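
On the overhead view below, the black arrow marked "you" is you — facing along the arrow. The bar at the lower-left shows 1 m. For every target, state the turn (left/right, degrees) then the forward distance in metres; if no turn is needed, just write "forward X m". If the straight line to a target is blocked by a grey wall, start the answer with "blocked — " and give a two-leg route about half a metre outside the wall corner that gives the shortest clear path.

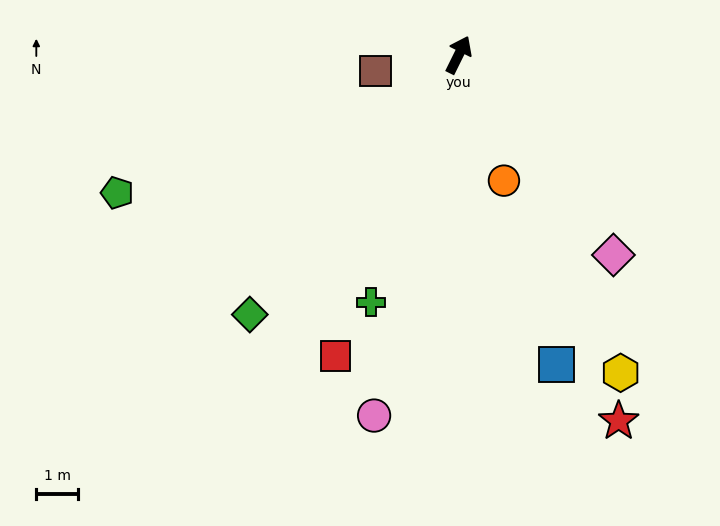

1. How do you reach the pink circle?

turn right 167°, forward 8.9 m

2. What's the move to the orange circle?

turn right 134°, forward 3.2 m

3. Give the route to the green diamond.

turn left 167°, forward 8.0 m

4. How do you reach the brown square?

turn left 127°, forward 2.0 m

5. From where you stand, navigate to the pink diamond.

turn right 116°, forward 6.0 m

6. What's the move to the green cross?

turn right 173°, forward 6.3 m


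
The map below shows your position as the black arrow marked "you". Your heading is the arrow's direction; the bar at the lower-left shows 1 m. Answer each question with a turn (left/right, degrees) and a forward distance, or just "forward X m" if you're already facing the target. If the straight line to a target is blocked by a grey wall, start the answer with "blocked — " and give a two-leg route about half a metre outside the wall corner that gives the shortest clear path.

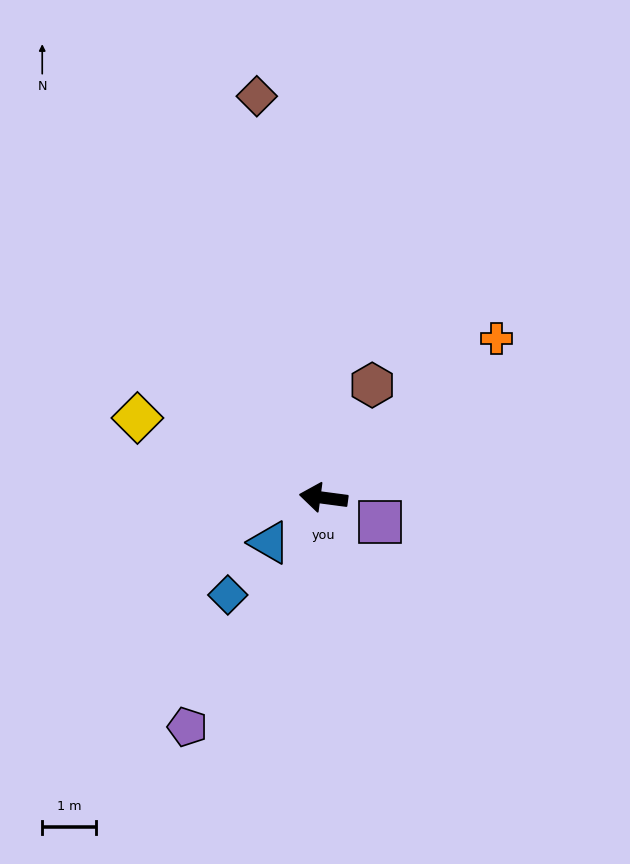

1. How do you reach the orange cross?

turn right 130°, forward 4.4 m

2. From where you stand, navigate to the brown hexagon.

turn right 106°, forward 2.3 m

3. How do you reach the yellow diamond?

turn right 16°, forward 3.8 m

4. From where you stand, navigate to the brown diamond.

turn right 73°, forward 7.6 m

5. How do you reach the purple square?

turn left 165°, forward 1.2 m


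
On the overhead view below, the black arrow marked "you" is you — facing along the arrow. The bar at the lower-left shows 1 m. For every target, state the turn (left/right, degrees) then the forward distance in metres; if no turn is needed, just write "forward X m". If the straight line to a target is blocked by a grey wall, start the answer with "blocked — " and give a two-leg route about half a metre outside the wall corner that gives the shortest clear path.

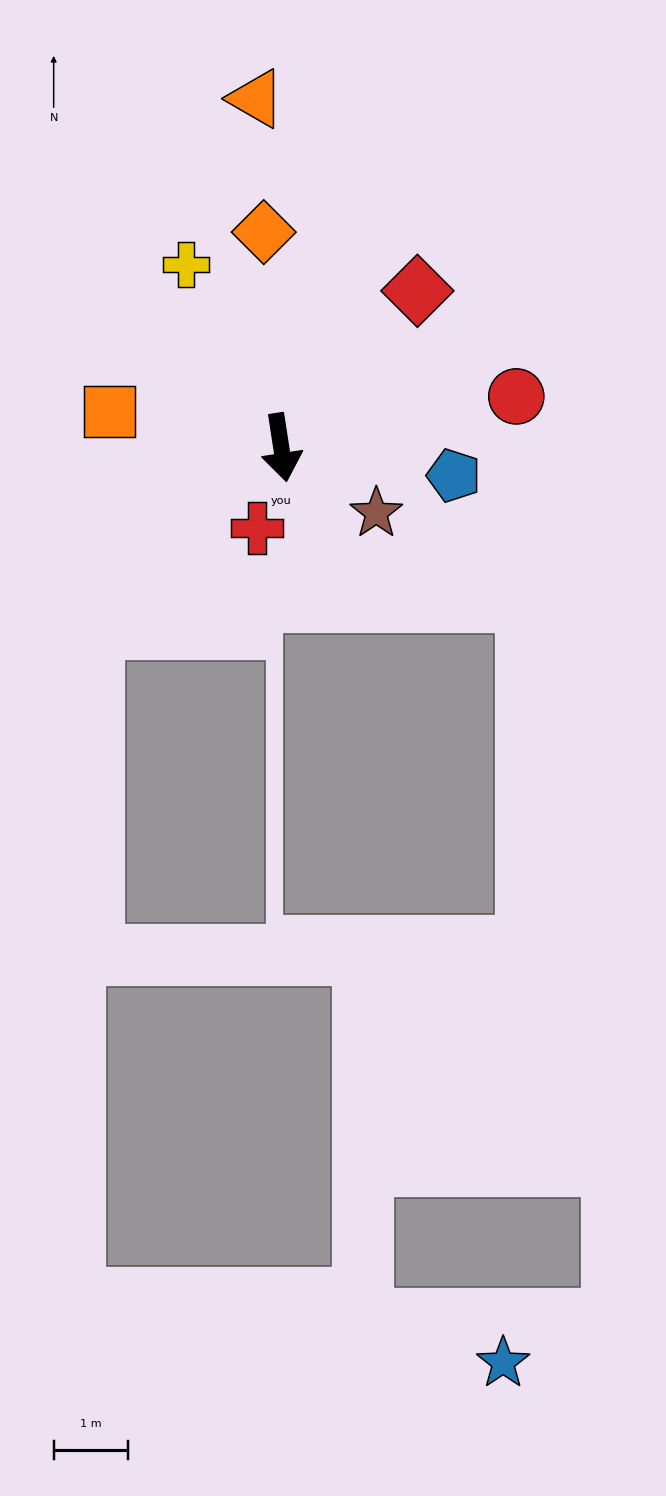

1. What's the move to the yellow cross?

turn right 161°, forward 2.8 m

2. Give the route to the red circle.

turn left 94°, forward 3.2 m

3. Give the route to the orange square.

turn right 111°, forward 2.4 m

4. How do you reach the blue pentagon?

turn left 72°, forward 2.3 m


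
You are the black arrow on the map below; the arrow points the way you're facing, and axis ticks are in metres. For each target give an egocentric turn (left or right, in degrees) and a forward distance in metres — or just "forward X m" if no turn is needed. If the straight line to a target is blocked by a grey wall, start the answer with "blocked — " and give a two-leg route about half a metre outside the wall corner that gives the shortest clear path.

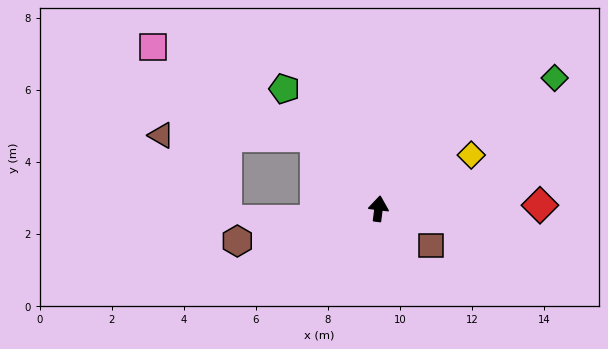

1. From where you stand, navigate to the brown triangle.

blocked — turn left 48°, forward 2.7 m, then turn left 49°, forward 4.3 m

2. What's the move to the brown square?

turn right 118°, forward 1.8 m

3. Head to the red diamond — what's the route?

turn right 82°, forward 4.5 m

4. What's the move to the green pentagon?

turn left 45°, forward 4.2 m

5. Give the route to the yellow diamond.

turn right 53°, forward 3.0 m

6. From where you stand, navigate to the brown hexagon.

turn left 110°, forward 4.0 m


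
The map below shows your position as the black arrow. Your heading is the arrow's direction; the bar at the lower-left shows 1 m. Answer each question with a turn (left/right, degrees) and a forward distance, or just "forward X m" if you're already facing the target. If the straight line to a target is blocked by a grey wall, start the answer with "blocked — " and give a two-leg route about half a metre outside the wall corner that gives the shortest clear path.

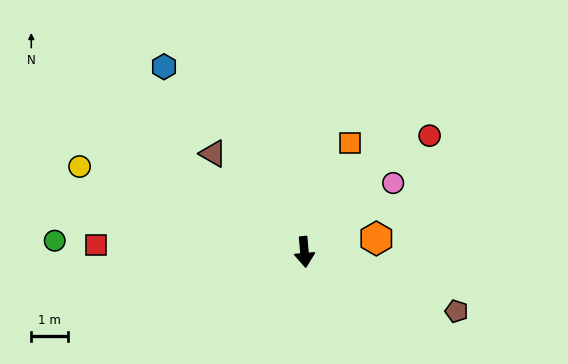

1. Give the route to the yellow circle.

turn right 116°, forward 6.6 m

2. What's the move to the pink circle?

turn left 123°, forward 3.1 m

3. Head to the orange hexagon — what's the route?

turn left 96°, forward 2.0 m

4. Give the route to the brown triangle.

turn right 142°, forward 3.7 m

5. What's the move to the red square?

turn right 97°, forward 5.7 m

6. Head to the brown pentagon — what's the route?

turn left 64°, forward 4.5 m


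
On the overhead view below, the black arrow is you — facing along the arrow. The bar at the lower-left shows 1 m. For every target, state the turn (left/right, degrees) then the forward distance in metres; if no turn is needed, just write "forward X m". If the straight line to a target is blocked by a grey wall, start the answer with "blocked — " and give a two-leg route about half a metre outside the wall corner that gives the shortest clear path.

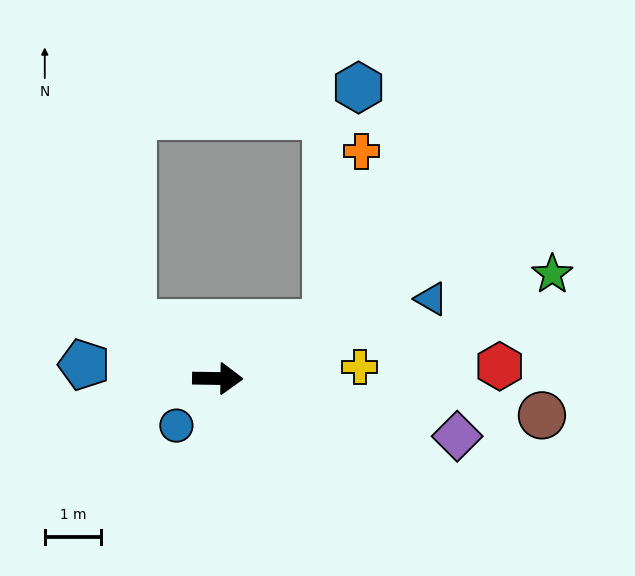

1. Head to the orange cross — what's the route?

blocked — turn left 28°, forward 2.2 m, then turn left 51°, forward 3.1 m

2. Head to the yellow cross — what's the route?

turn left 5°, forward 2.5 m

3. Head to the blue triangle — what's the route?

turn left 21°, forward 4.0 m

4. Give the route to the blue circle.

turn right 130°, forward 1.1 m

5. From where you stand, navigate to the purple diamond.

turn right 13°, forward 4.4 m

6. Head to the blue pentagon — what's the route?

turn left 175°, forward 2.4 m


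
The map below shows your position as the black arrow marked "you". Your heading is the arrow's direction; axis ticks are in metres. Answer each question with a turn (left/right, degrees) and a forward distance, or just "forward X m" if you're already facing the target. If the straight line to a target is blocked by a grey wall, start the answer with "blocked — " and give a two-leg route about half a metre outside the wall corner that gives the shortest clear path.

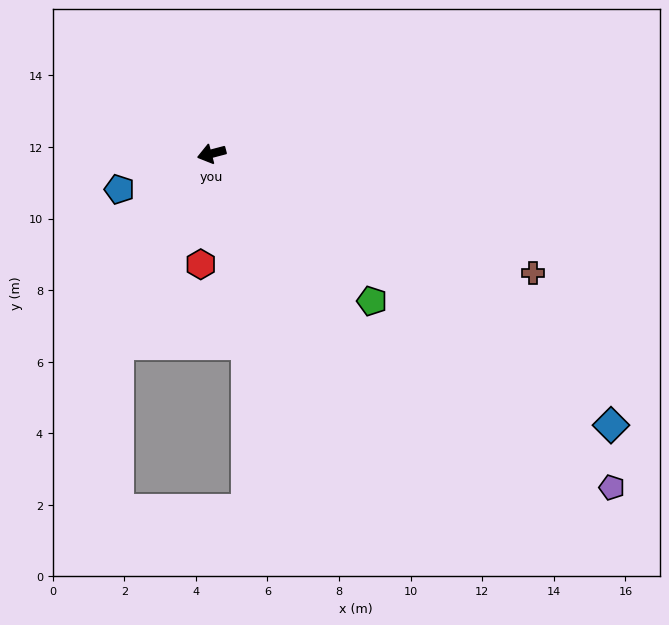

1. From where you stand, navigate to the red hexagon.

turn left 70°, forward 3.1 m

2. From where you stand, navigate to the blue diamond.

turn left 131°, forward 13.5 m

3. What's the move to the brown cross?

turn left 145°, forward 9.6 m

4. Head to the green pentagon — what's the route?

turn left 123°, forward 6.1 m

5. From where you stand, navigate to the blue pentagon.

turn left 6°, forward 2.8 m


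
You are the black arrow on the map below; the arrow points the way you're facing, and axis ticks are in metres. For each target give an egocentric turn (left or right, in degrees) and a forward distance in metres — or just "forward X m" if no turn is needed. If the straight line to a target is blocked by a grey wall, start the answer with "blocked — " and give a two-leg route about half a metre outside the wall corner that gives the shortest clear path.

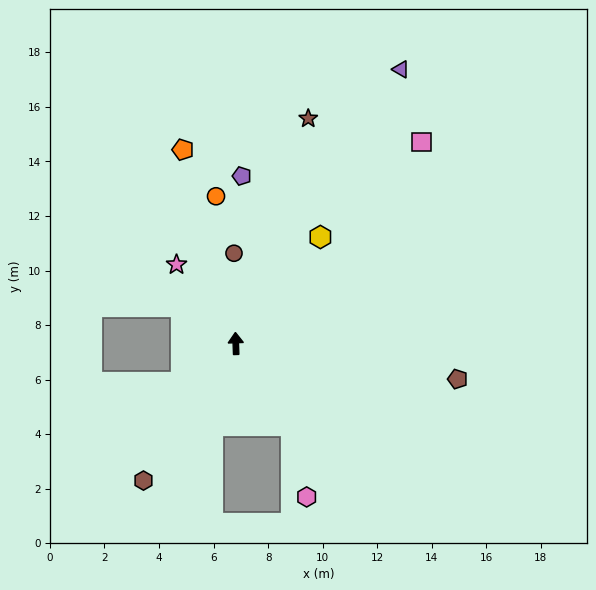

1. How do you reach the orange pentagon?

turn left 13°, forward 7.4 m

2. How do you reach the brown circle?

forward 3.3 m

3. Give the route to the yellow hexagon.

turn right 40°, forward 5.0 m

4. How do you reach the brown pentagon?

turn right 101°, forward 8.2 m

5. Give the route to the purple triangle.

turn right 33°, forward 11.7 m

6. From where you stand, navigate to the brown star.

turn right 20°, forward 8.7 m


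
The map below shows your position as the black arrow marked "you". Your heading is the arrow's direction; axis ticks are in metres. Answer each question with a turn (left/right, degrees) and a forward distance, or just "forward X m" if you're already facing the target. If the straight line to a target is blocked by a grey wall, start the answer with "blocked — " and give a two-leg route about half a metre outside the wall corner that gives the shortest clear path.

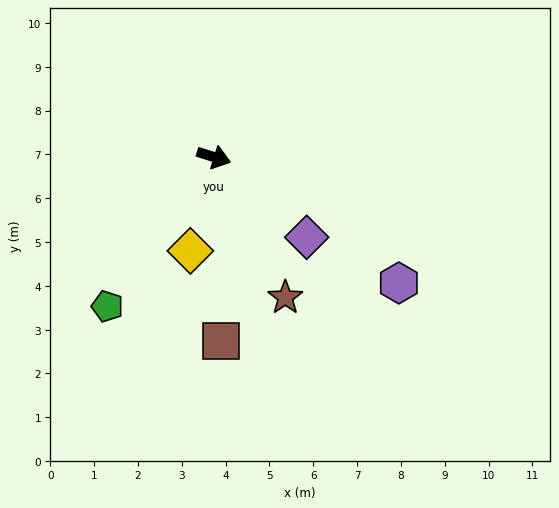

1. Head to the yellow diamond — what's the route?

turn right 87°, forward 2.2 m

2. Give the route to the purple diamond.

turn right 23°, forward 2.8 m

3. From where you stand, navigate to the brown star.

turn right 46°, forward 3.6 m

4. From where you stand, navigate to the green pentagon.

turn right 108°, forward 4.2 m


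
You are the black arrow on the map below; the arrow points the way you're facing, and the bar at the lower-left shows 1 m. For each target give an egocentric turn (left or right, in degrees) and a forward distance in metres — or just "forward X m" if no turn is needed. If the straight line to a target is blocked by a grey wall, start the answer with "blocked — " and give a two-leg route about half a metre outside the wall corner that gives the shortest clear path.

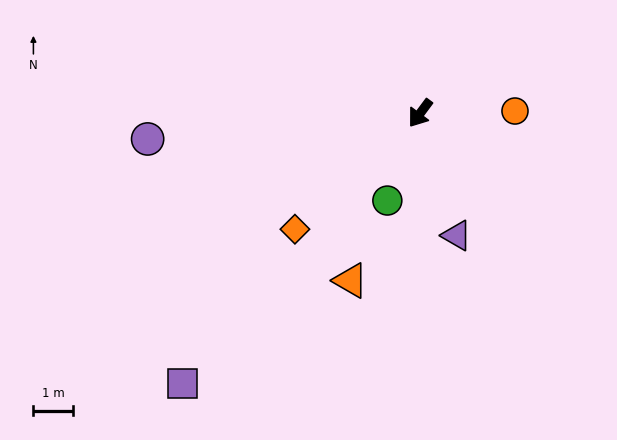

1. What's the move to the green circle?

turn left 16°, forward 2.3 m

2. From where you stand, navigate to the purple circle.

turn right 48°, forward 6.8 m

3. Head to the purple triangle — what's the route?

turn left 53°, forward 3.2 m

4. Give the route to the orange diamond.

turn right 11°, forward 4.3 m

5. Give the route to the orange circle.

turn left 128°, forward 2.4 m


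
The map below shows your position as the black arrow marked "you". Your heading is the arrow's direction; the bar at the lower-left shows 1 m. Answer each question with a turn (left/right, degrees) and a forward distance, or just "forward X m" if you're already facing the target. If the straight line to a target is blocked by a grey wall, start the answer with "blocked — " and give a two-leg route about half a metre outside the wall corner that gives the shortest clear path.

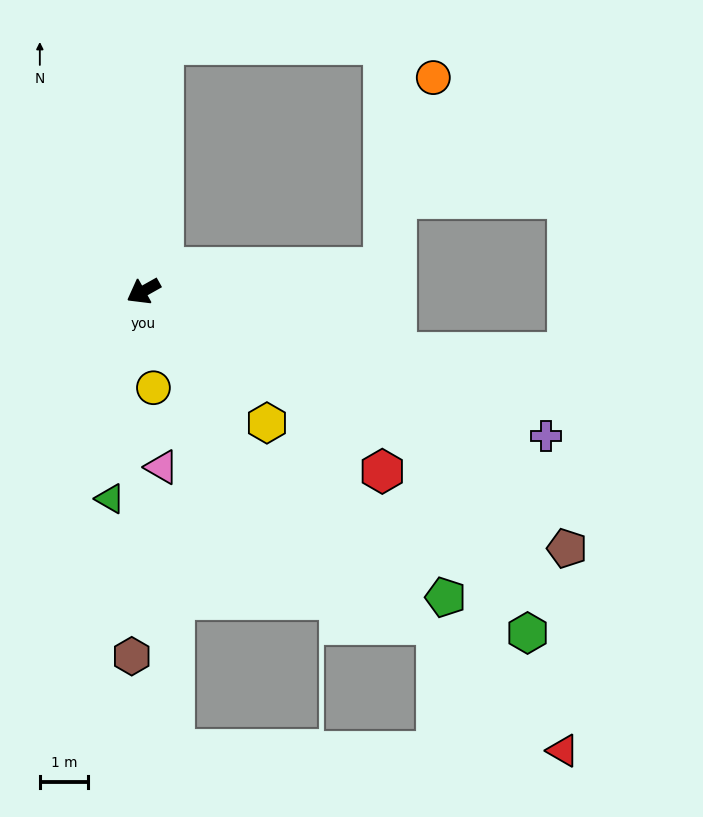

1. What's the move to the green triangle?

turn left 52°, forward 4.4 m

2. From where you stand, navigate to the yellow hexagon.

turn left 104°, forward 3.8 m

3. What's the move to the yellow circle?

turn left 67°, forward 2.0 m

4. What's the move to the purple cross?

turn left 131°, forward 8.9 m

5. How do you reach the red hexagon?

turn left 114°, forward 6.2 m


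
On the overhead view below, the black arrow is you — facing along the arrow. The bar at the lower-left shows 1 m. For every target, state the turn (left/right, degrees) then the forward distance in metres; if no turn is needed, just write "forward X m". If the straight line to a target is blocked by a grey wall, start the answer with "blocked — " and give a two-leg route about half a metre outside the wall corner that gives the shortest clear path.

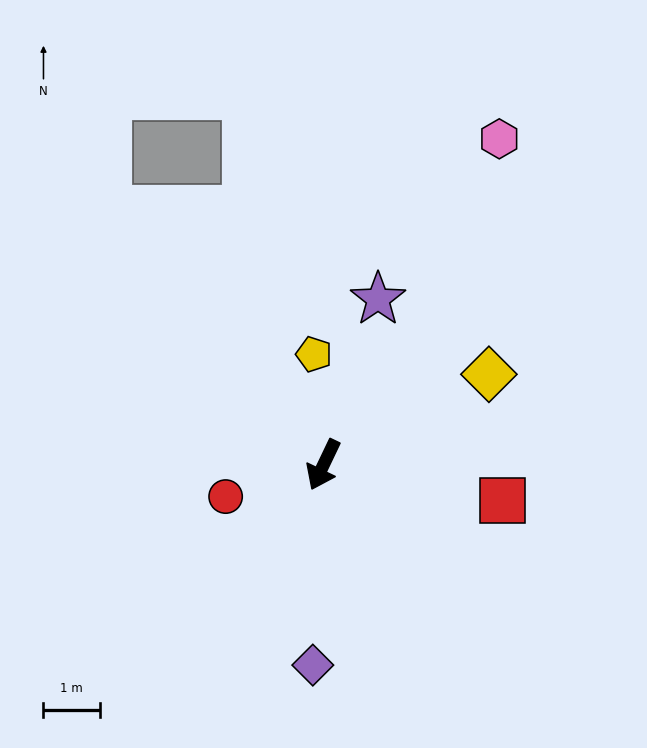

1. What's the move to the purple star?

turn right 173°, forward 3.1 m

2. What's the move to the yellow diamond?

turn left 144°, forward 3.3 m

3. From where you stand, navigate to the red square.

turn left 104°, forward 3.2 m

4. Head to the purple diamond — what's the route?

turn left 22°, forward 3.5 m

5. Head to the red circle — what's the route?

turn right 47°, forward 1.8 m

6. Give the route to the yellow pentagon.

turn right 150°, forward 2.0 m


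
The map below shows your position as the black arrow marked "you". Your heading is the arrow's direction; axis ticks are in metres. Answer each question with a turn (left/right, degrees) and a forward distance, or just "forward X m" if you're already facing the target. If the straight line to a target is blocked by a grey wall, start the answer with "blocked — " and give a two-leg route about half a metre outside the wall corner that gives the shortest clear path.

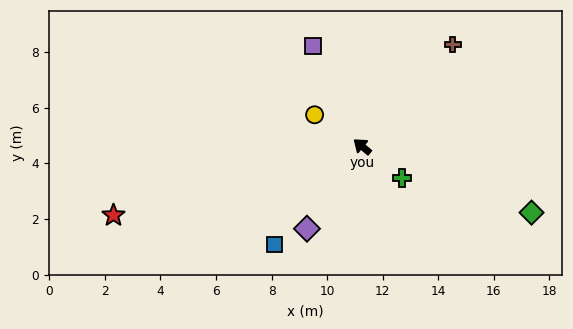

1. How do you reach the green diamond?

turn right 161°, forward 6.5 m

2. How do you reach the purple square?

turn right 24°, forward 4.0 m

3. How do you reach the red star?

turn left 55°, forward 9.3 m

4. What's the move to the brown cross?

turn right 92°, forward 4.9 m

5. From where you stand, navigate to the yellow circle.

turn left 6°, forward 2.1 m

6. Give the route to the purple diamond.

turn left 96°, forward 3.6 m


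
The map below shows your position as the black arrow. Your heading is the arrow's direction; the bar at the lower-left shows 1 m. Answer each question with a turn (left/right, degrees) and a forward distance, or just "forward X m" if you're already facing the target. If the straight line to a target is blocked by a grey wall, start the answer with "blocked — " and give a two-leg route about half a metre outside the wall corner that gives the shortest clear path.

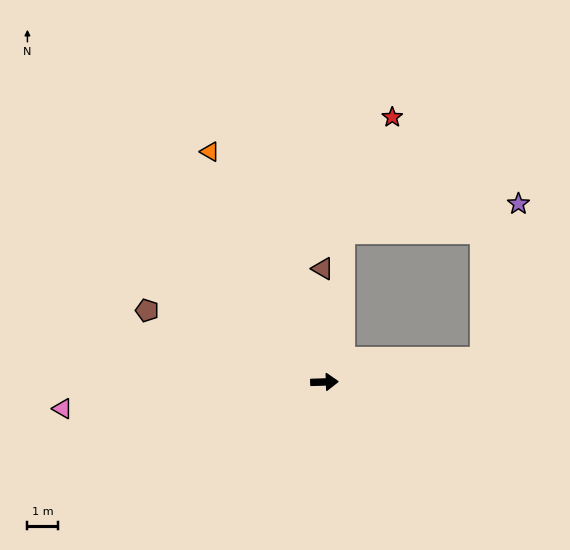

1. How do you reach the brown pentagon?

turn left 156°, forward 6.2 m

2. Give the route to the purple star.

blocked — turn left 6°, forward 5.2 m, then turn left 70°, forward 5.2 m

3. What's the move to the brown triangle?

turn left 89°, forward 3.7 m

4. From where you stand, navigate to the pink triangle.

turn right 176°, forward 8.6 m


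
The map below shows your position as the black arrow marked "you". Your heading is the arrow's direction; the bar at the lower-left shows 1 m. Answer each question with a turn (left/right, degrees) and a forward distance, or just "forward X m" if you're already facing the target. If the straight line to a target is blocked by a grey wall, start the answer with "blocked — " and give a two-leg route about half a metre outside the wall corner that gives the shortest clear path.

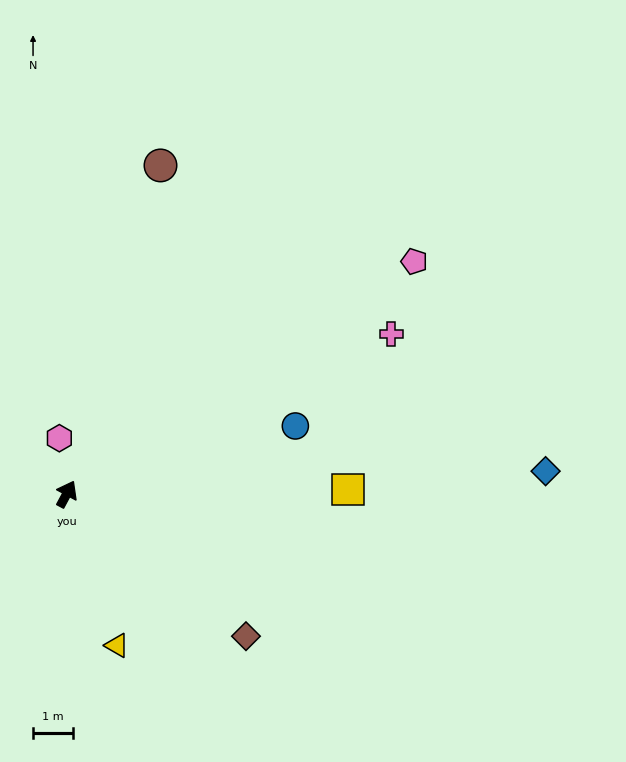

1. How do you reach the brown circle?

turn left 12°, forward 8.5 m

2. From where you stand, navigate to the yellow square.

turn right 61°, forward 7.0 m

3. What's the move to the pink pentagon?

turn right 28°, forward 10.4 m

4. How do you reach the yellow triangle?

turn right 133°, forward 4.0 m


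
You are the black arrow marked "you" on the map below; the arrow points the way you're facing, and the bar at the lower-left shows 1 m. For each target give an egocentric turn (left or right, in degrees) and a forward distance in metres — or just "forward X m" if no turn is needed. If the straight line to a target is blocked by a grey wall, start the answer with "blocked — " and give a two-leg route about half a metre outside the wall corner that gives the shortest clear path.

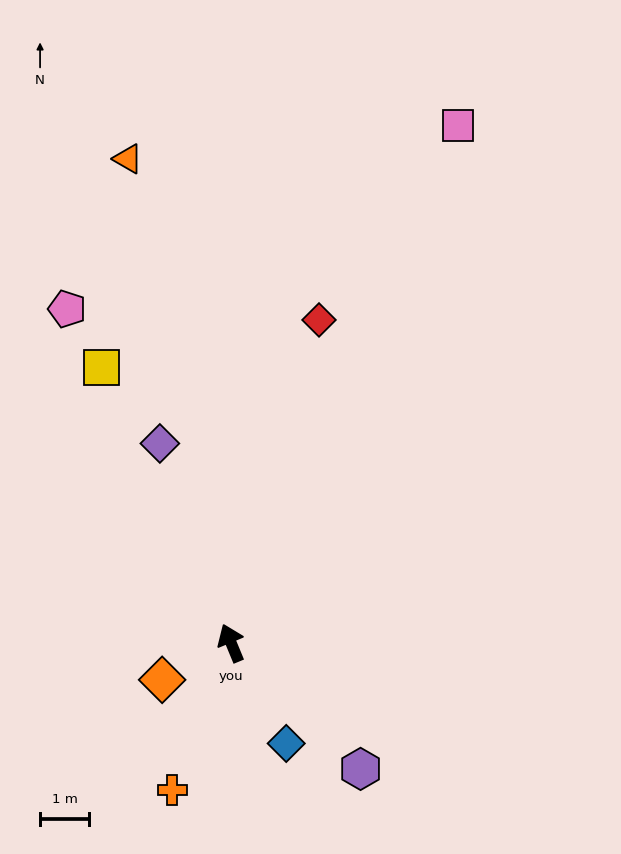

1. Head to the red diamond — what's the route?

turn right 38°, forward 6.8 m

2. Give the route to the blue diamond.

turn right 174°, forward 2.3 m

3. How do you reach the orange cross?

turn left 136°, forward 3.2 m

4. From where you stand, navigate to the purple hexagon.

turn right 157°, forward 3.7 m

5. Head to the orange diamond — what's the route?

turn left 96°, forward 1.6 m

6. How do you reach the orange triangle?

turn right 10°, forward 10.1 m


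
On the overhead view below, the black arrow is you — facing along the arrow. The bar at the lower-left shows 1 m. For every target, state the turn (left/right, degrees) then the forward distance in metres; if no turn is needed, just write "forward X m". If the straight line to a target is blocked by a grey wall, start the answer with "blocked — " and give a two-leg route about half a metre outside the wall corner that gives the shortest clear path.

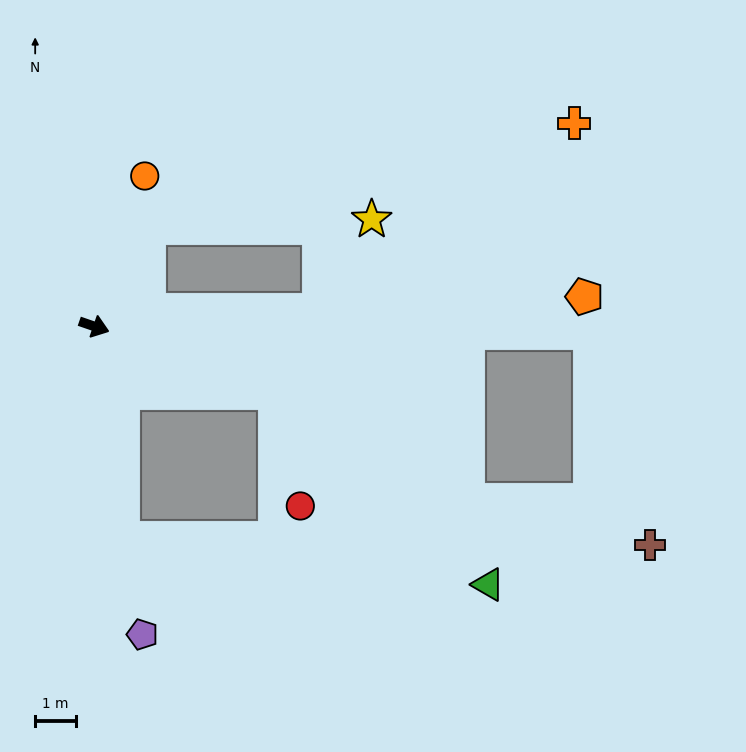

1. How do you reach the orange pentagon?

turn left 23°, forward 12.1 m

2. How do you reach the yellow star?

blocked — turn left 23°, forward 5.6 m, then turn left 56°, forward 2.6 m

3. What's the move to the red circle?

blocked — forward 4.8 m, then turn right 58°, forward 2.9 m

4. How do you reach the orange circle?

turn left 90°, forward 3.9 m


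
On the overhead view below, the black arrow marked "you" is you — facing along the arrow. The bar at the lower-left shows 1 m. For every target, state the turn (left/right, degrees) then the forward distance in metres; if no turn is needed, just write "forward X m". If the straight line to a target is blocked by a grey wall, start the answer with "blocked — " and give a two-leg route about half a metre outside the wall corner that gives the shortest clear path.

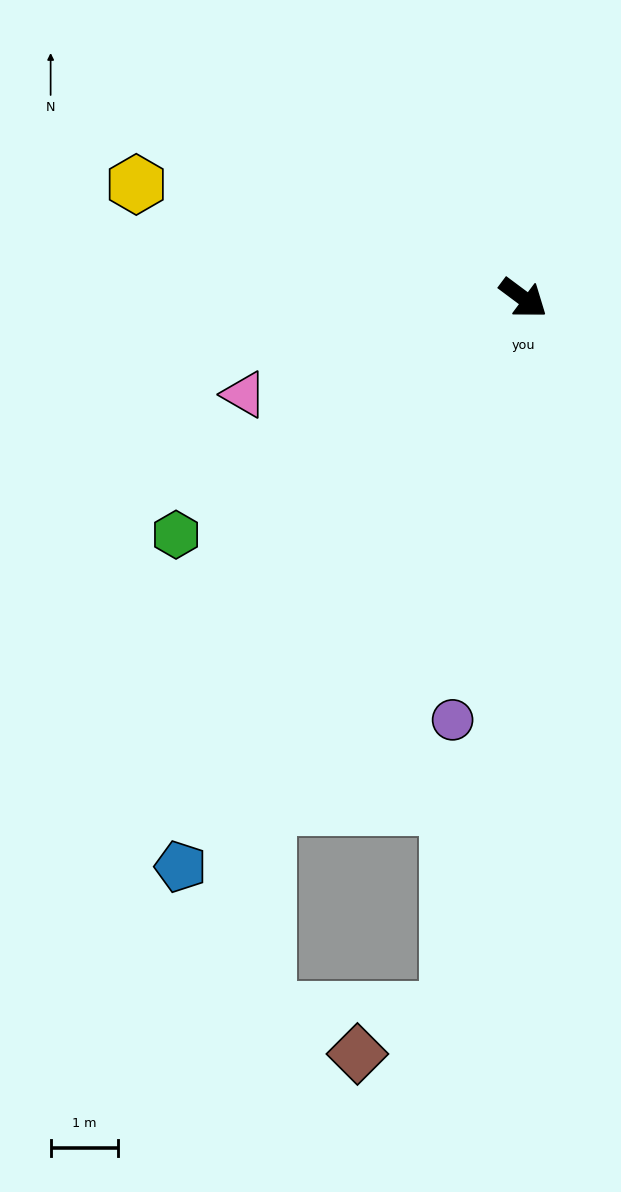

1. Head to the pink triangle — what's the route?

turn right 124°, forward 4.4 m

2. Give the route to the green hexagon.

turn right 109°, forward 6.2 m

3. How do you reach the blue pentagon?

turn right 84°, forward 9.9 m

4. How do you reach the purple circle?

turn right 63°, forward 6.4 m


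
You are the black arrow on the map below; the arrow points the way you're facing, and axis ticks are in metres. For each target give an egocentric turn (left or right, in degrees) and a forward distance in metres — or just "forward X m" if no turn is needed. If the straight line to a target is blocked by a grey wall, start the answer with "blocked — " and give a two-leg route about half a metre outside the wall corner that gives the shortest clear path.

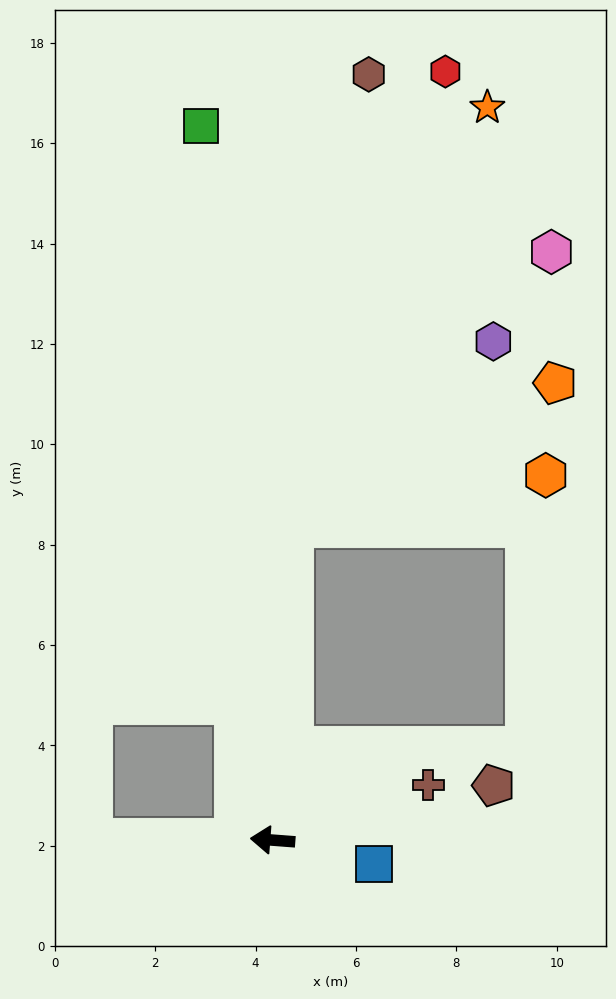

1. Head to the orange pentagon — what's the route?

blocked — turn right 89°, forward 6.3 m, then turn right 58°, forward 6.0 m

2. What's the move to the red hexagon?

blocked — turn right 89°, forward 6.3 m, then turn right 15°, forward 9.6 m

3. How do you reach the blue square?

turn left 171°, forward 2.1 m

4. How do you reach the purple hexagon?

blocked — turn right 89°, forward 6.3 m, then turn right 44°, forward 5.4 m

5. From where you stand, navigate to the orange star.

blocked — turn right 89°, forward 6.3 m, then turn right 22°, forward 9.2 m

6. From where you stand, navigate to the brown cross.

turn right 156°, forward 3.3 m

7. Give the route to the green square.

turn right 80°, forward 14.3 m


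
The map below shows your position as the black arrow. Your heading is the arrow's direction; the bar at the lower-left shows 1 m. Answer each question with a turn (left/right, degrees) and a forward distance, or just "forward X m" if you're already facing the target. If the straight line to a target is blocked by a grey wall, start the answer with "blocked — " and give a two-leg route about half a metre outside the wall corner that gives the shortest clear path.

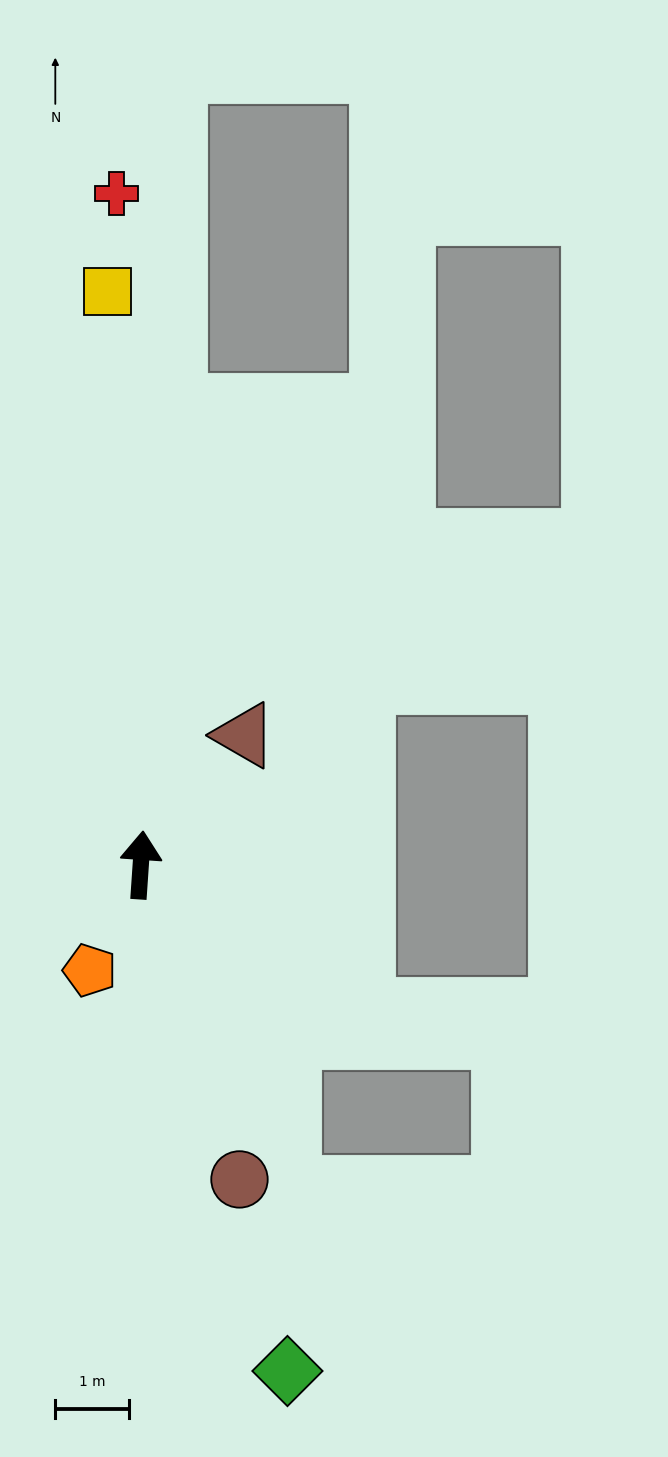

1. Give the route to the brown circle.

turn right 159°, forward 4.5 m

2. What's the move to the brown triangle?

turn right 35°, forward 2.2 m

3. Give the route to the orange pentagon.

turn left 158°, forward 1.6 m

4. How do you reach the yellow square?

turn left 7°, forward 7.8 m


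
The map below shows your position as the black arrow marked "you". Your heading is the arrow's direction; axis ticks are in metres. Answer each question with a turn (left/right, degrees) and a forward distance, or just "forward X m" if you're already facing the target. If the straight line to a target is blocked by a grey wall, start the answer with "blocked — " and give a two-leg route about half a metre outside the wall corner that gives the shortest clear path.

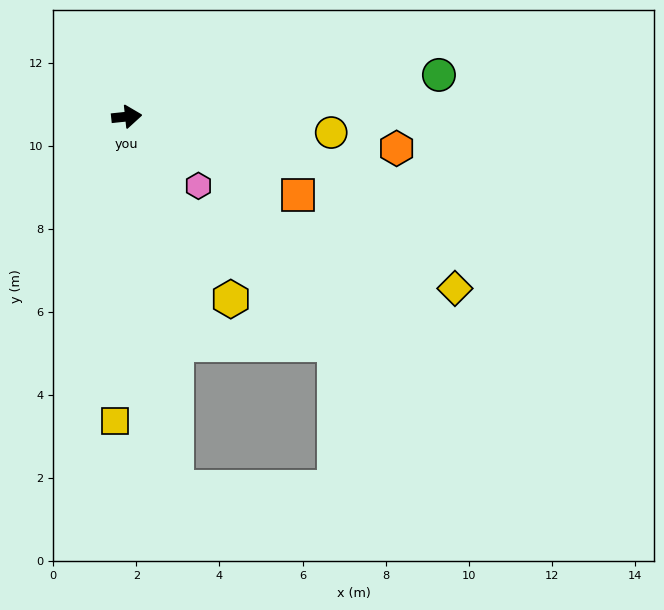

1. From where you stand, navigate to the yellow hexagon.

turn right 66°, forward 5.1 m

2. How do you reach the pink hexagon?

turn right 50°, forward 2.4 m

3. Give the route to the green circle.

forward 7.6 m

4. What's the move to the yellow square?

turn right 98°, forward 7.3 m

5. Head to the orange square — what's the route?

turn right 31°, forward 4.5 m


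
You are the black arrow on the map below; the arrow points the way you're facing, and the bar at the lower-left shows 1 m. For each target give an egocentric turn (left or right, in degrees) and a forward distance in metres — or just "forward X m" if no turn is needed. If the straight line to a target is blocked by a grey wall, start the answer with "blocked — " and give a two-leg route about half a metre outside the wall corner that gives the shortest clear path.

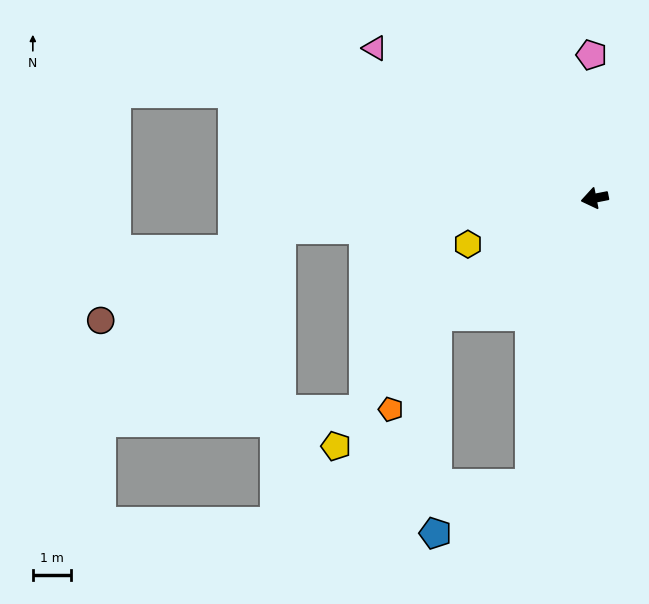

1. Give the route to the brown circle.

blocked — turn right 6°, forward 8.3 m, then turn left 22°, forward 5.3 m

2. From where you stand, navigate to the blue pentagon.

blocked — turn left 66°, forward 7.7 m, then turn right 50°, forward 2.8 m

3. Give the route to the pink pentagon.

turn right 100°, forward 3.7 m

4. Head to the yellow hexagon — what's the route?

turn left 9°, forward 3.5 m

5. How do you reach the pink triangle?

turn right 45°, forward 7.0 m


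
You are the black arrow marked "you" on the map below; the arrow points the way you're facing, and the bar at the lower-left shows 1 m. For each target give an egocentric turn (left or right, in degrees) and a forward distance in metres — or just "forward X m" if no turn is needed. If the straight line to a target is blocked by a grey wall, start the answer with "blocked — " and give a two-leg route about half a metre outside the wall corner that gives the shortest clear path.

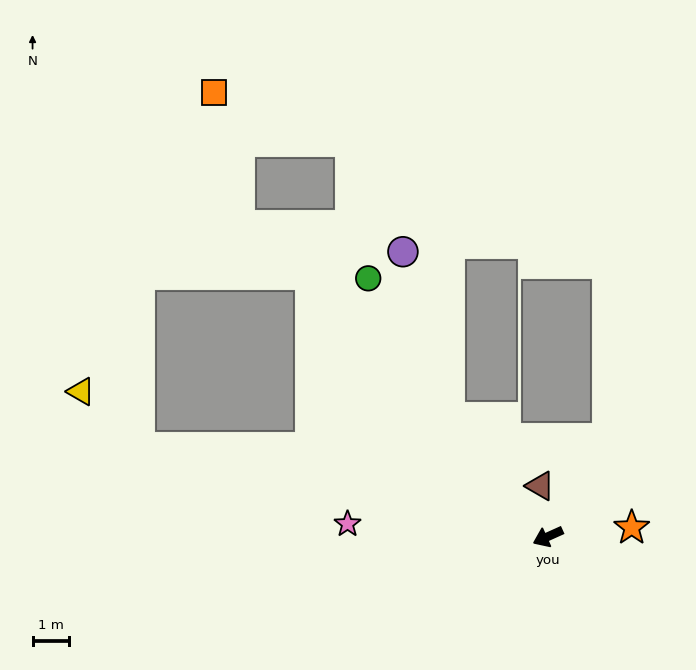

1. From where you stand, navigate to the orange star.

turn left 162°, forward 2.3 m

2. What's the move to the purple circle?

blocked — turn right 75°, forward 4.3 m, then turn right 24°, forward 4.7 m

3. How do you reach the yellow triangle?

blocked — turn right 36°, forward 11.5 m, then turn right 32°, forward 2.2 m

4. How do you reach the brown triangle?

turn right 106°, forward 1.4 m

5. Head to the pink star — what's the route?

turn right 28°, forward 5.5 m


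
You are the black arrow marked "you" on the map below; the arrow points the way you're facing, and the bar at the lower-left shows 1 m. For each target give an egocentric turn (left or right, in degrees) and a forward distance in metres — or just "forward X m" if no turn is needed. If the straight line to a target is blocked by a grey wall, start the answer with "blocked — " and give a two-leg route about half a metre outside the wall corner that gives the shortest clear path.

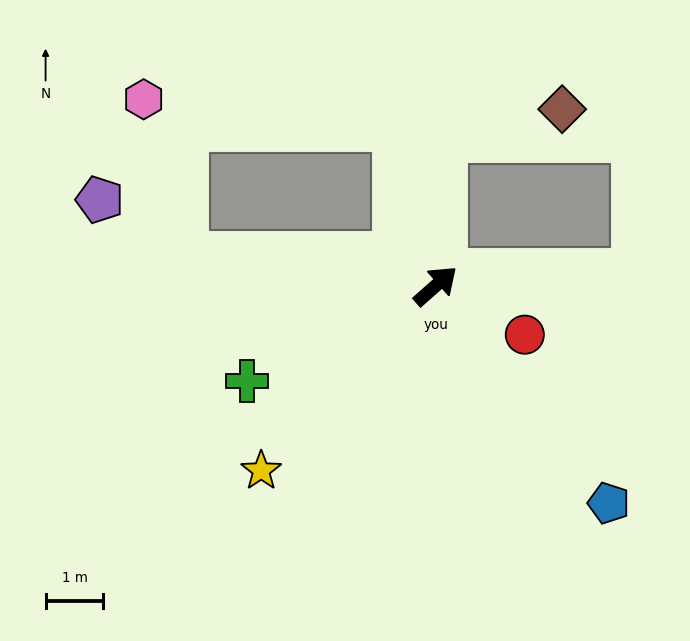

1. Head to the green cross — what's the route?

turn left 165°, forward 3.7 m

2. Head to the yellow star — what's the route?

turn right 175°, forward 4.4 m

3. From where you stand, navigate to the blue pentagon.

turn right 93°, forward 4.8 m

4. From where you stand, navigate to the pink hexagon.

blocked — turn left 132°, forward 4.4 m, then turn right 69°, forward 2.8 m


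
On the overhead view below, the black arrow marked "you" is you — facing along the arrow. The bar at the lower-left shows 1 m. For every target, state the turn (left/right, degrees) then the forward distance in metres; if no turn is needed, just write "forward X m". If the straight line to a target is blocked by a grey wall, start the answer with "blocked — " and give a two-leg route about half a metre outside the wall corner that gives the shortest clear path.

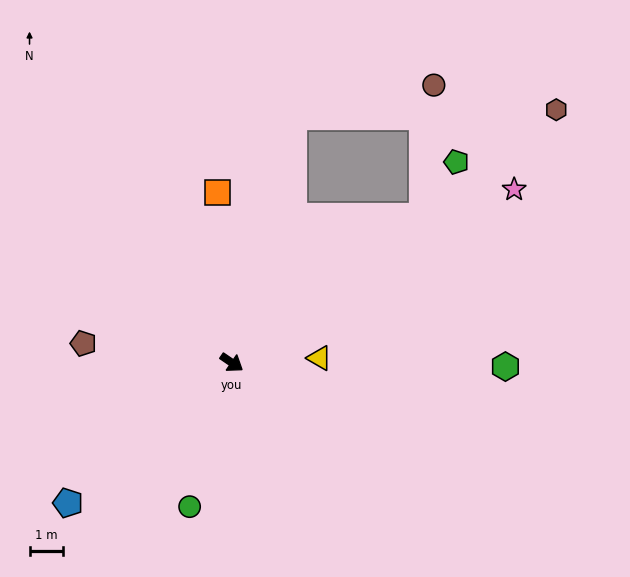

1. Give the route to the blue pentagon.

turn right 105°, forward 6.4 m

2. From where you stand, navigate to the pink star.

turn left 66°, forward 9.8 m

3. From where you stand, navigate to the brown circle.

blocked — turn left 72°, forward 7.1 m, then turn left 47°, forward 3.9 m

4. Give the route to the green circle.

turn right 72°, forward 4.4 m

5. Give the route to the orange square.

turn left 129°, forward 5.1 m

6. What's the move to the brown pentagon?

turn right 153°, forward 4.4 m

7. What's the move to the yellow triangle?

turn left 37°, forward 2.6 m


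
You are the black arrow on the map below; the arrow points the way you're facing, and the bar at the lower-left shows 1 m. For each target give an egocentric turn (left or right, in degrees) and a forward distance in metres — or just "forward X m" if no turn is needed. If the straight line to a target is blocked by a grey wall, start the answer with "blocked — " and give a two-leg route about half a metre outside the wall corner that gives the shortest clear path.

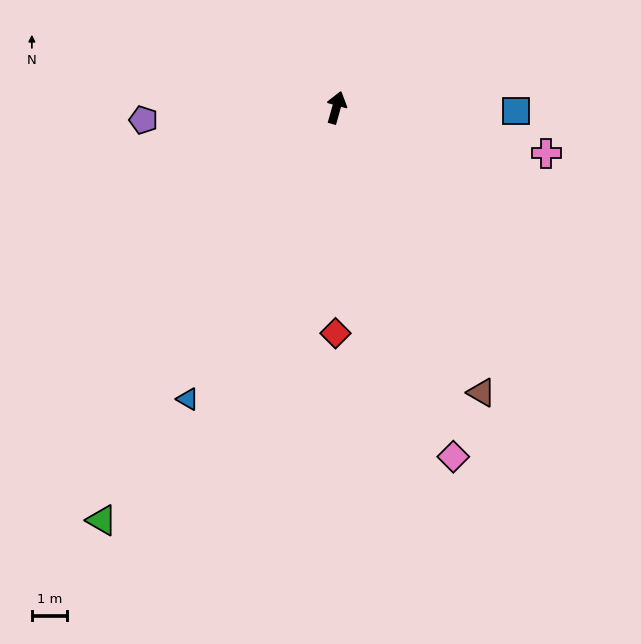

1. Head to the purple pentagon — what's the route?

turn left 109°, forward 5.4 m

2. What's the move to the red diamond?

turn right 165°, forward 6.3 m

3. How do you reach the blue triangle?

turn left 169°, forward 9.2 m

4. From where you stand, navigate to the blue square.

turn right 75°, forward 5.0 m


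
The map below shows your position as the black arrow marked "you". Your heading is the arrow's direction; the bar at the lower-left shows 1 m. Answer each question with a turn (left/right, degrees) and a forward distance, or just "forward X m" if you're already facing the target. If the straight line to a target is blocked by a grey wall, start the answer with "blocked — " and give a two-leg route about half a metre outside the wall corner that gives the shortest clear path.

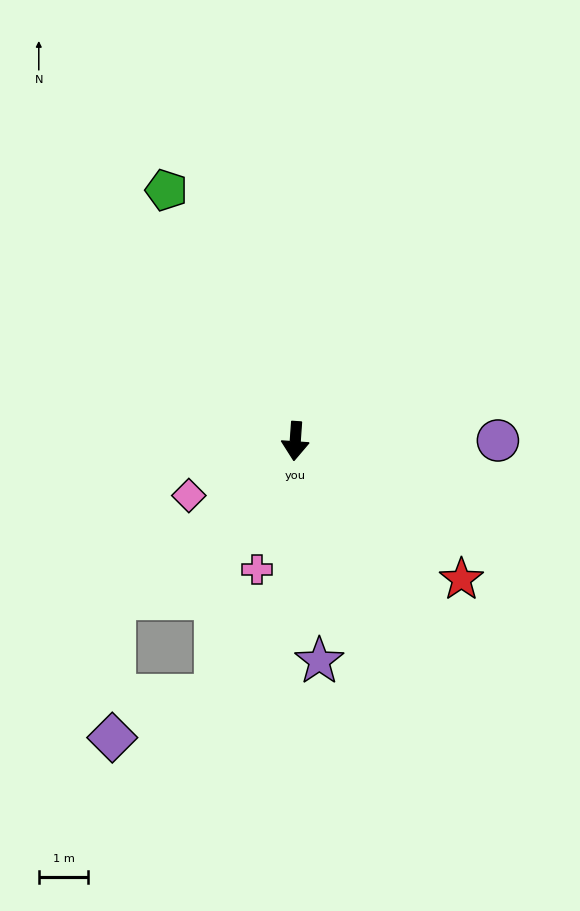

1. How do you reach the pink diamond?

turn right 59°, forward 2.4 m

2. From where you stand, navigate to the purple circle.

turn left 94°, forward 4.1 m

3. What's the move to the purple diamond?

blocked — turn right 45°, forward 4.8 m, then turn left 48°, forward 2.8 m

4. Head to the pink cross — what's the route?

turn right 13°, forward 2.7 m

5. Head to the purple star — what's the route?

turn left 10°, forward 4.5 m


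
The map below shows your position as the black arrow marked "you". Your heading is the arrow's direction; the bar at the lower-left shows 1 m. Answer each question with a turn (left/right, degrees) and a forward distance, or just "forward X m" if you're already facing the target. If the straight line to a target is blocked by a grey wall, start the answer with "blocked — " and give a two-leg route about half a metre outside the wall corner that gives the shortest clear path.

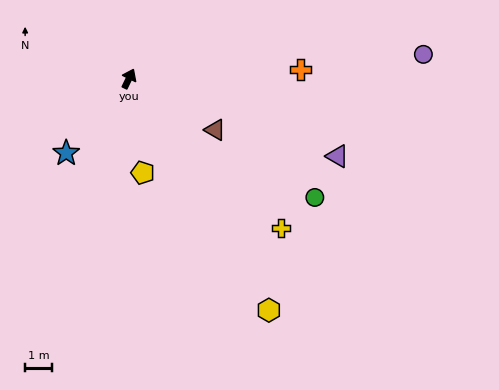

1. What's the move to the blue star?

turn left 166°, forward 3.6 m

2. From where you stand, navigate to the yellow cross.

turn right 109°, forward 7.9 m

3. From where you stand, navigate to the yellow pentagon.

turn right 146°, forward 3.5 m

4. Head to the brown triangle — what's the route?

turn right 95°, forward 3.7 m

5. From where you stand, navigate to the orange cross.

turn right 61°, forward 6.4 m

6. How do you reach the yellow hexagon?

turn right 123°, forward 10.0 m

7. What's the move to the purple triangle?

turn right 85°, forward 8.3 m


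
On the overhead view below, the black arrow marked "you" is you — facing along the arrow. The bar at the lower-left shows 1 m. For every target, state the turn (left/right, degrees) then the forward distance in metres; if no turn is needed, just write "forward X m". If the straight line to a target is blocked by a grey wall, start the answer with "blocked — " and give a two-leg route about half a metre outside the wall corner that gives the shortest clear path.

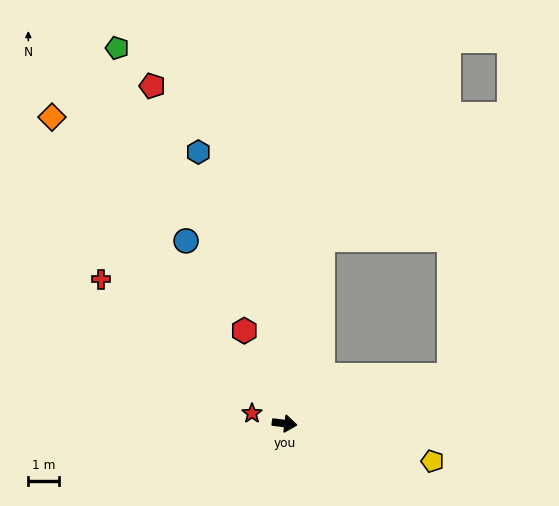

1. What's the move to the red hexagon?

turn left 120°, forward 3.3 m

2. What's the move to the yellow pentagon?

turn right 7°, forward 4.9 m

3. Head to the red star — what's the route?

turn left 170°, forward 1.1 m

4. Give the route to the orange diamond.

turn left 134°, forward 12.4 m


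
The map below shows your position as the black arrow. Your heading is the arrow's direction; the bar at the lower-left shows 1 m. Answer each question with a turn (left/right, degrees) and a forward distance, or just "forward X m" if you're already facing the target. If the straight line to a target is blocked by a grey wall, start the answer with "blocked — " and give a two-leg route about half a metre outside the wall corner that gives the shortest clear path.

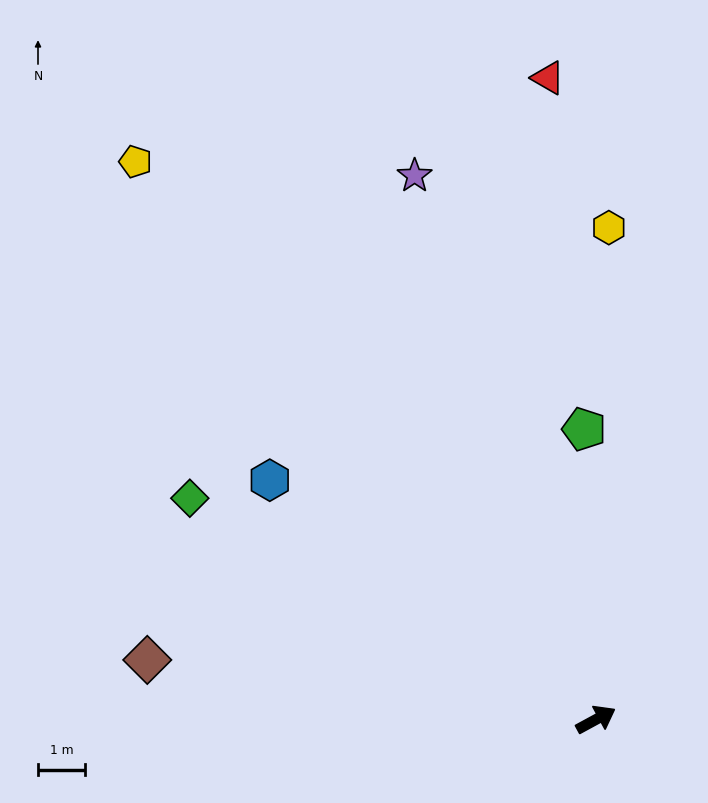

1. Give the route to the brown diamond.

turn left 144°, forward 9.6 m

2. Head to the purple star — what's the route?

turn left 80°, forward 12.2 m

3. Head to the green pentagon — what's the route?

turn left 64°, forward 6.2 m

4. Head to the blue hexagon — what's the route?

turn left 115°, forward 8.6 m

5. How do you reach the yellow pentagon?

turn left 101°, forward 15.4 m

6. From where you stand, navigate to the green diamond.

turn left 123°, forward 9.9 m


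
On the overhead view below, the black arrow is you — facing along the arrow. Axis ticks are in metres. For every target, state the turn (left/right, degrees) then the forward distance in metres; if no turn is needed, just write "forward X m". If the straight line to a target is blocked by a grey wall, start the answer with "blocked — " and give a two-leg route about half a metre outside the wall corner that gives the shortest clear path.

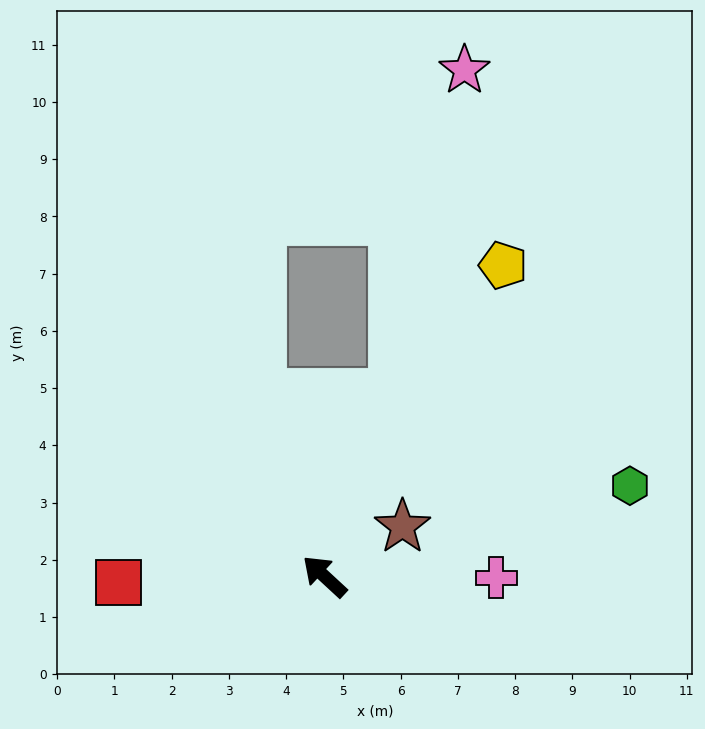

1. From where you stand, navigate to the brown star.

turn right 105°, forward 1.6 m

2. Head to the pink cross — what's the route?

turn right 138°, forward 3.0 m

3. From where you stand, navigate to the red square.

turn left 44°, forward 3.6 m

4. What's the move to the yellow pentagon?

turn right 77°, forward 6.3 m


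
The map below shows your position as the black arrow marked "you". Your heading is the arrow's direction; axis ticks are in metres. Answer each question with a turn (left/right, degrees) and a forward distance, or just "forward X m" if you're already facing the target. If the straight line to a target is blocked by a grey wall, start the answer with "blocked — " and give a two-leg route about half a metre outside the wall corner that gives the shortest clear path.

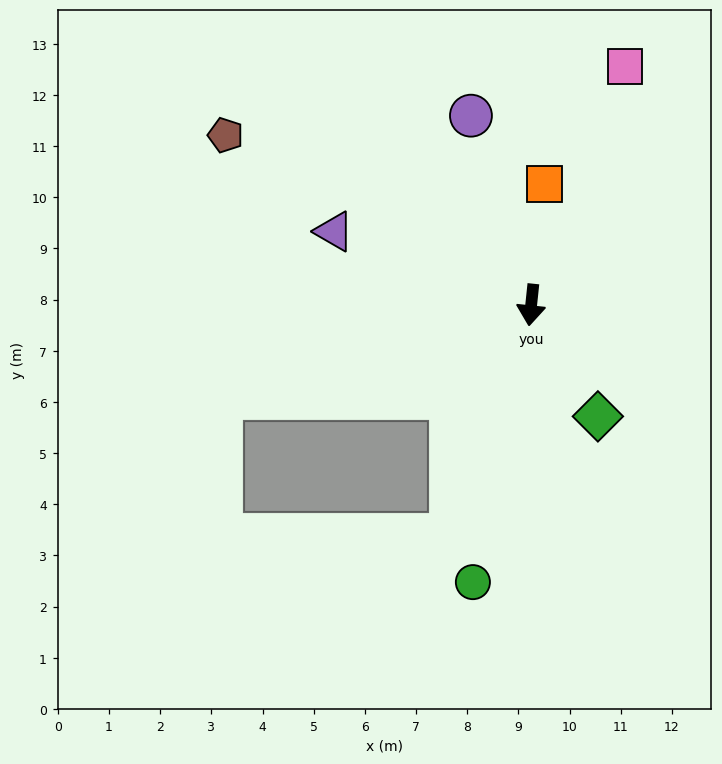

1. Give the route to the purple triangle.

turn right 104°, forward 4.1 m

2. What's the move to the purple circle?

turn right 156°, forward 3.9 m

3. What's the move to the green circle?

turn right 6°, forward 5.5 m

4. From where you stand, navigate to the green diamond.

turn left 37°, forward 2.5 m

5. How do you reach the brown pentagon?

turn right 113°, forward 6.8 m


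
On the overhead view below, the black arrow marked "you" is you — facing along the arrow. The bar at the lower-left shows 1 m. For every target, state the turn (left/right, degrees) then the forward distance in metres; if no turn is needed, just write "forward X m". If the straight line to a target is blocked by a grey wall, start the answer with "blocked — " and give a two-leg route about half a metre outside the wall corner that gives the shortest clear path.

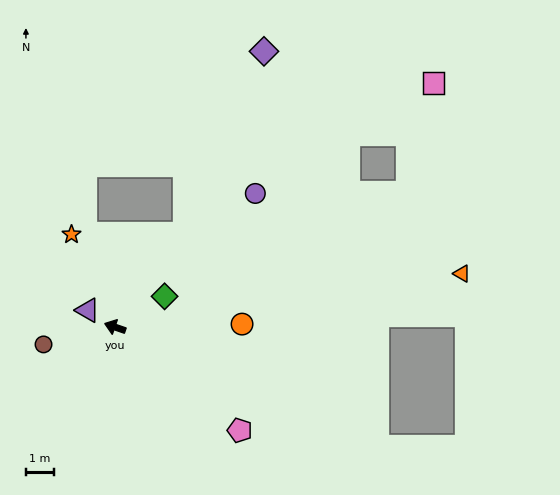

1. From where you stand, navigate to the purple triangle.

turn right 13°, forward 1.1 m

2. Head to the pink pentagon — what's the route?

turn left 159°, forward 5.7 m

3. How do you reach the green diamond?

turn right 129°, forward 2.1 m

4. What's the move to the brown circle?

turn left 33°, forward 2.6 m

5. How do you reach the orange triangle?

turn right 152°, forward 12.4 m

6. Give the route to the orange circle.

turn right 160°, forward 4.5 m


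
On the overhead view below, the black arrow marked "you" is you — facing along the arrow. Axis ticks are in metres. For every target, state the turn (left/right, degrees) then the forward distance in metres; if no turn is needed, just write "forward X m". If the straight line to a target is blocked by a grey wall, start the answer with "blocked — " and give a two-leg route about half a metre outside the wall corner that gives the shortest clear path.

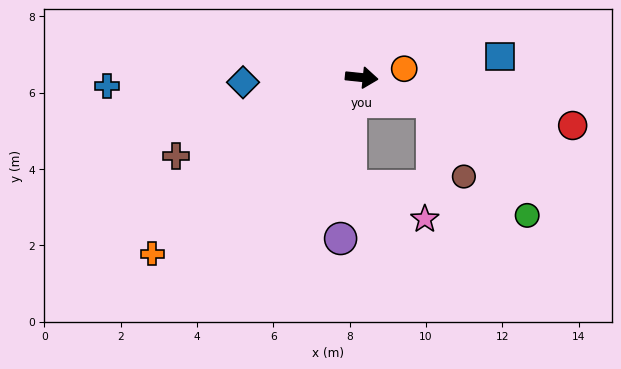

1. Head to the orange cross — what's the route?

turn right 134°, forward 7.2 m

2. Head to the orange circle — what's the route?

turn left 18°, forward 1.1 m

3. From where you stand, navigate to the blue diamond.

turn right 172°, forward 3.1 m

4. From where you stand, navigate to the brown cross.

turn right 151°, forward 5.3 m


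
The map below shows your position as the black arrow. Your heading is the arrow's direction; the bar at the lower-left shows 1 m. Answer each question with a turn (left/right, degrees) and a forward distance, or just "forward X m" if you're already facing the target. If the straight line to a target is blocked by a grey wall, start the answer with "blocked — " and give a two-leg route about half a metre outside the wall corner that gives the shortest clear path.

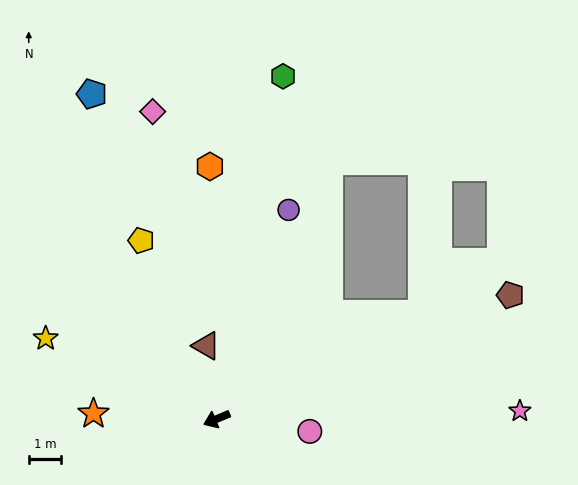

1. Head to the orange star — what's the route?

turn right 25°, forward 3.8 m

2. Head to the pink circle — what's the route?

turn left 150°, forward 2.9 m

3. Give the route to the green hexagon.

turn right 124°, forward 10.8 m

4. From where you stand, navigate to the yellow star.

turn right 48°, forward 5.8 m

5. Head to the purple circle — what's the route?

turn right 132°, forward 6.8 m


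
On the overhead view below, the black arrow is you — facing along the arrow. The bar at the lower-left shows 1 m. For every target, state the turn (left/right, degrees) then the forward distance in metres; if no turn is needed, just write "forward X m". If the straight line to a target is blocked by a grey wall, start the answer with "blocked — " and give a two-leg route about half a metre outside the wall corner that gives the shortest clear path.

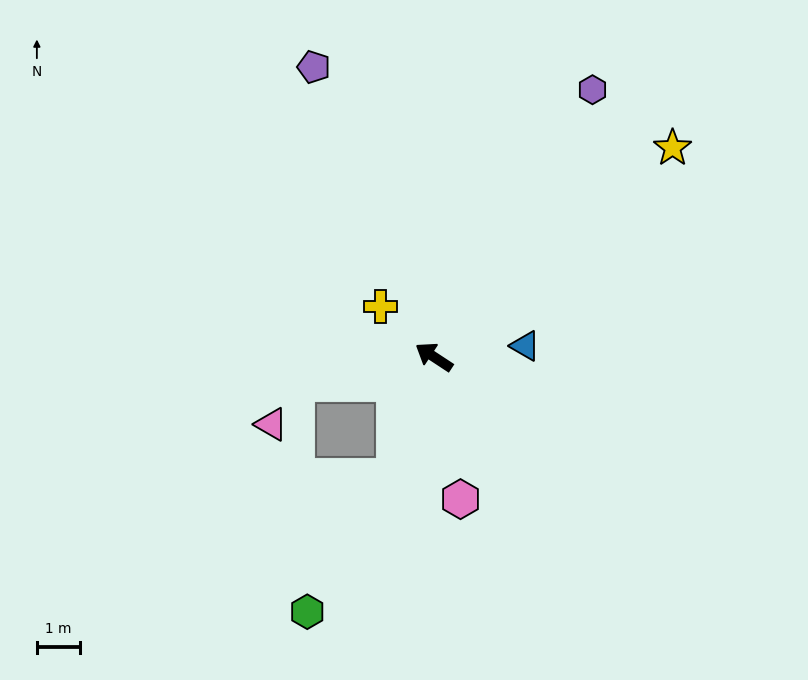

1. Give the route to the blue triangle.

turn right 140°, forward 2.1 m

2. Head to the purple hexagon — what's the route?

turn right 87°, forward 7.2 m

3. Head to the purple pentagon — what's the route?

turn right 34°, forward 7.3 m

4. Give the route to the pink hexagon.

turn left 134°, forward 3.3 m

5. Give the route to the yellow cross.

turn right 10°, forward 1.7 m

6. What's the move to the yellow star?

turn right 105°, forward 7.3 m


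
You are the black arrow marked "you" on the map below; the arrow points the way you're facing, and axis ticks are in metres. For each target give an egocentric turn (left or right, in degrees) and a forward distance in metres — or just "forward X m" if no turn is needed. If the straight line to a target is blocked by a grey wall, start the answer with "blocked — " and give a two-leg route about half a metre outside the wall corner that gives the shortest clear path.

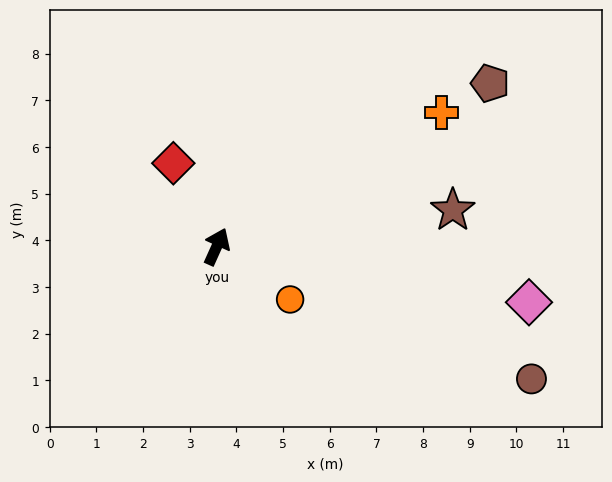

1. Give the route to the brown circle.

turn right 89°, forward 7.3 m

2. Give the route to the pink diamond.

turn right 76°, forward 6.8 m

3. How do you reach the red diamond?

turn left 52°, forward 2.0 m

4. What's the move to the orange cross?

turn right 35°, forward 5.6 m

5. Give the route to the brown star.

turn right 57°, forward 5.1 m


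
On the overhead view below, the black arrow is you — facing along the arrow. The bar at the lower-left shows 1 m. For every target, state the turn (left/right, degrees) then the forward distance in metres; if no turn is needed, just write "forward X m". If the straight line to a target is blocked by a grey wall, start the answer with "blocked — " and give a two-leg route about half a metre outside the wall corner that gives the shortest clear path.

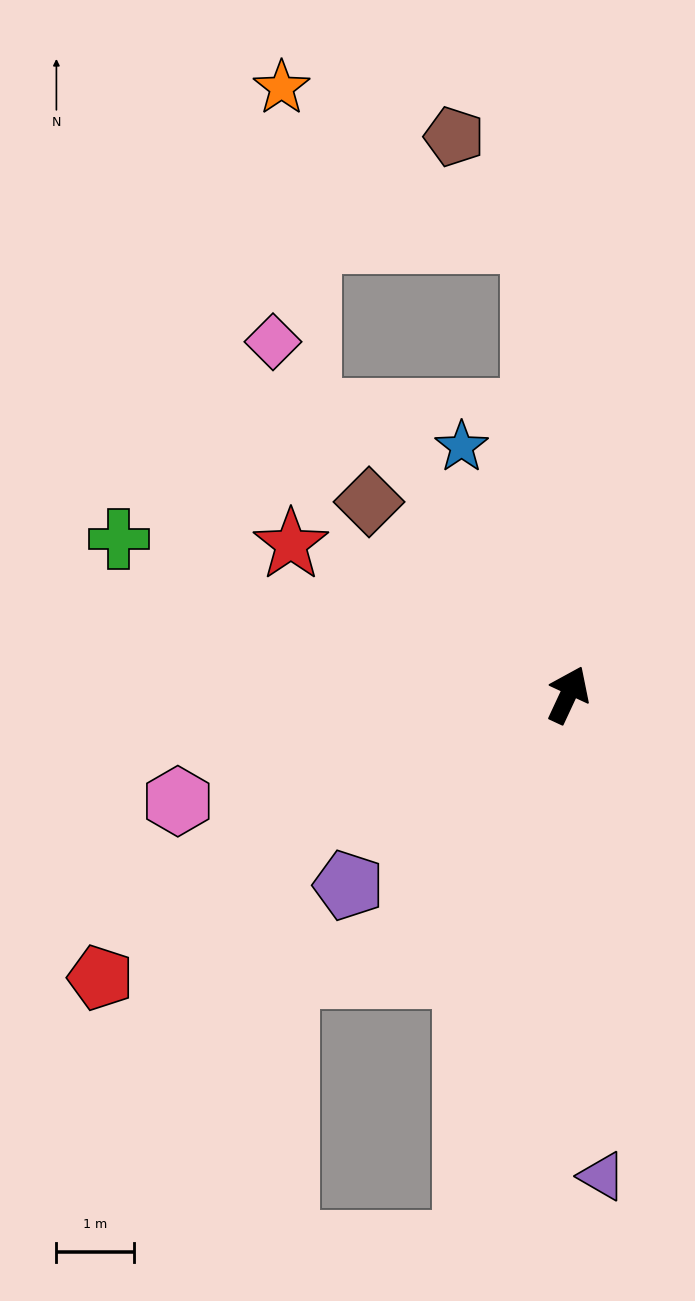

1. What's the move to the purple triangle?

turn right 151°, forward 6.3 m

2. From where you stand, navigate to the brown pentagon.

blocked — turn left 29°, forward 5.9 m, then turn left 33°, forward 1.7 m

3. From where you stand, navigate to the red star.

turn left 87°, forward 4.1 m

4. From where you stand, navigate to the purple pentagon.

turn left 156°, forward 3.8 m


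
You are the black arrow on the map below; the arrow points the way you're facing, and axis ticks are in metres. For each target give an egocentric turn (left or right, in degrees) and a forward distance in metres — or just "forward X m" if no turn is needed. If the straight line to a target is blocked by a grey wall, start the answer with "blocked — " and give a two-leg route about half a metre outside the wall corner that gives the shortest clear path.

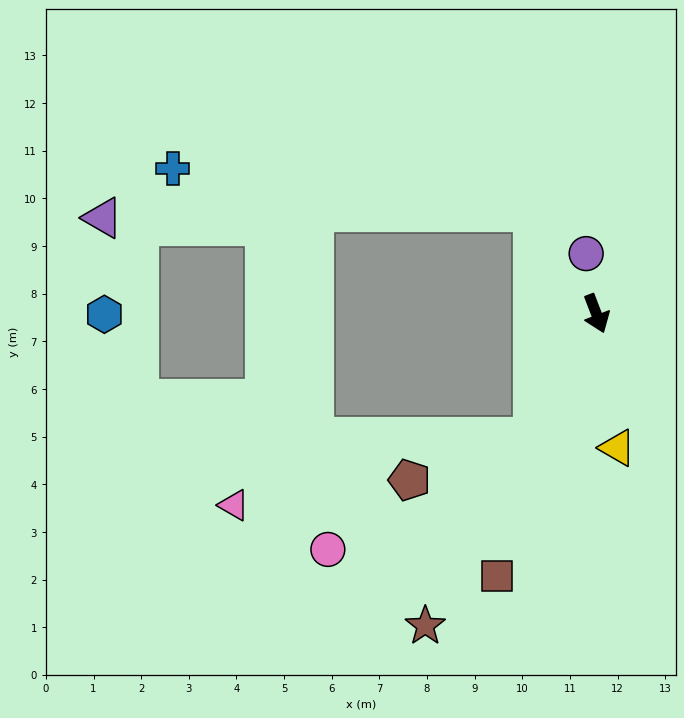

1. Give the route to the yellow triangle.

turn right 12°, forward 2.9 m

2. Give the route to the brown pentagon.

blocked — turn right 48°, forward 2.9 m, then turn right 44°, forward 2.8 m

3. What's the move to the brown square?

turn right 42°, forward 5.9 m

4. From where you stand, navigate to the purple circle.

turn left 169°, forward 1.3 m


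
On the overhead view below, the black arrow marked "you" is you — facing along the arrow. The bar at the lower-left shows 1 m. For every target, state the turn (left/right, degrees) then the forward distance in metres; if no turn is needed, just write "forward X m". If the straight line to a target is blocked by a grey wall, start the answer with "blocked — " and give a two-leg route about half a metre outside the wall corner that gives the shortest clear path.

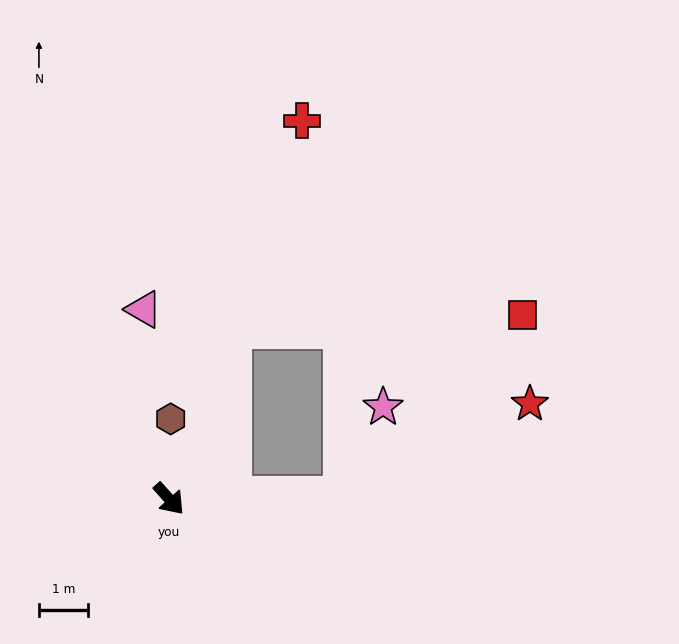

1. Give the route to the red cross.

turn left 119°, forward 8.2 m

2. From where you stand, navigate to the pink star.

blocked — turn left 49°, forward 3.6 m, then turn left 65°, forward 2.0 m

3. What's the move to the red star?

blocked — turn left 49°, forward 3.6 m, then turn left 26°, forward 4.3 m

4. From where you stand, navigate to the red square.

blocked — turn left 49°, forward 3.6 m, then turn left 45°, forward 5.2 m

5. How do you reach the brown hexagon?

turn left 137°, forward 1.6 m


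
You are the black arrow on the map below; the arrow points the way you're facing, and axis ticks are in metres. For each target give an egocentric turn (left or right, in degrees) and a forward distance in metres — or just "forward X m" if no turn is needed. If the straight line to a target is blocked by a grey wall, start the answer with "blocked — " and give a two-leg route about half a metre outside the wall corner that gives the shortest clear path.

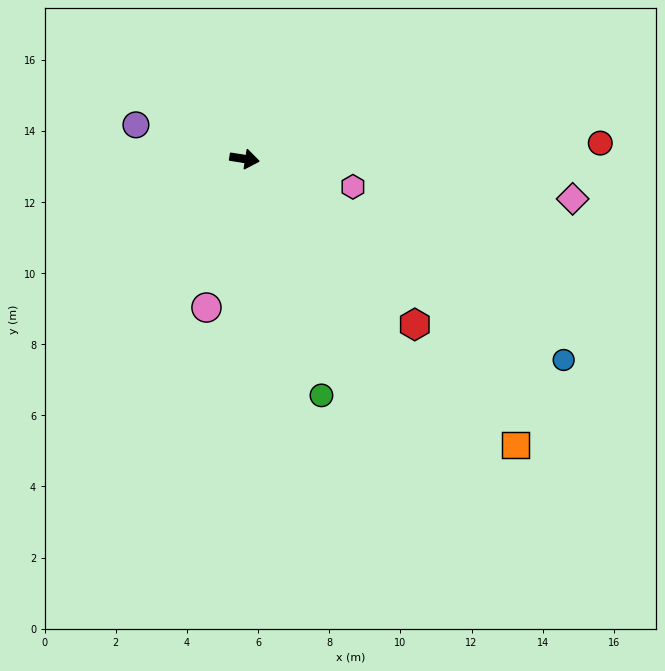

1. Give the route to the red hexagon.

turn right 35°, forward 6.7 m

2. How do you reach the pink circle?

turn right 95°, forward 4.3 m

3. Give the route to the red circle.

turn left 12°, forward 10.0 m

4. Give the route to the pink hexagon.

turn right 5°, forward 3.1 m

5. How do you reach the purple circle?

turn left 172°, forward 3.2 m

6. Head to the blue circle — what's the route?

turn right 23°, forward 10.6 m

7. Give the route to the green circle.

turn right 63°, forward 7.0 m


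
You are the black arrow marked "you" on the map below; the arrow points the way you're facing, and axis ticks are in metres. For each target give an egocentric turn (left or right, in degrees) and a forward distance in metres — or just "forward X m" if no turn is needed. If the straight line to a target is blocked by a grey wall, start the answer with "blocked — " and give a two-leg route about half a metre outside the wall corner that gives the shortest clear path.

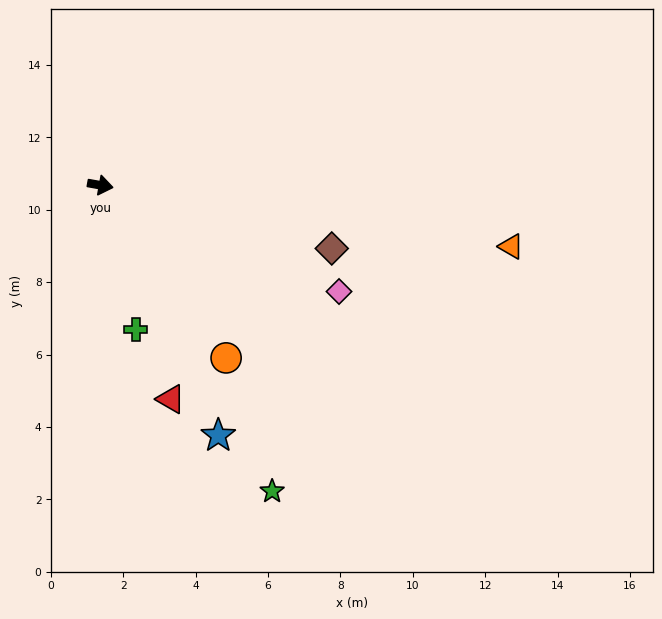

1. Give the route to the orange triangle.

forward 11.5 m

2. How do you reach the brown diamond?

turn right 5°, forward 6.6 m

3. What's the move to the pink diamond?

turn right 14°, forward 7.2 m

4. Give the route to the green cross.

turn right 66°, forward 4.1 m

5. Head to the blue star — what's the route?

turn right 55°, forward 7.6 m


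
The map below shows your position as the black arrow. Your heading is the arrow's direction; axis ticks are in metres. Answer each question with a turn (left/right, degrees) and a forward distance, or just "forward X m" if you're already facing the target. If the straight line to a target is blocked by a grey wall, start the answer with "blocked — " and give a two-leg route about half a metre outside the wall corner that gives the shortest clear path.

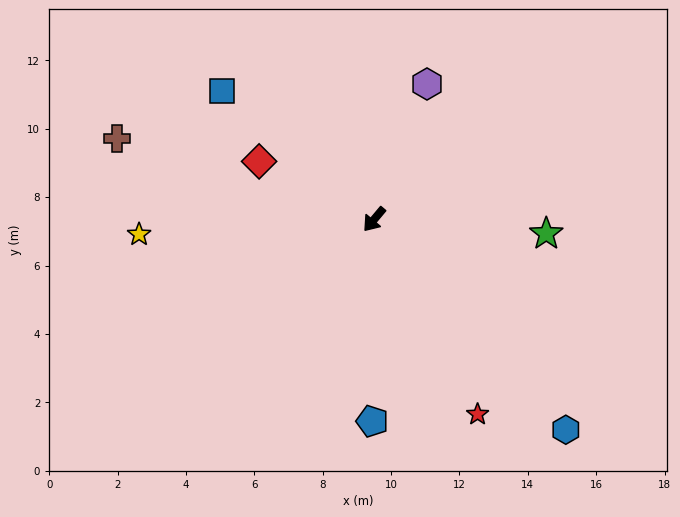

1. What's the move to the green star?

turn left 125°, forward 5.1 m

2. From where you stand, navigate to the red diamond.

turn right 77°, forward 3.8 m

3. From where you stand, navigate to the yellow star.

turn right 46°, forward 6.9 m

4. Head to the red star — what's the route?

turn left 68°, forward 6.5 m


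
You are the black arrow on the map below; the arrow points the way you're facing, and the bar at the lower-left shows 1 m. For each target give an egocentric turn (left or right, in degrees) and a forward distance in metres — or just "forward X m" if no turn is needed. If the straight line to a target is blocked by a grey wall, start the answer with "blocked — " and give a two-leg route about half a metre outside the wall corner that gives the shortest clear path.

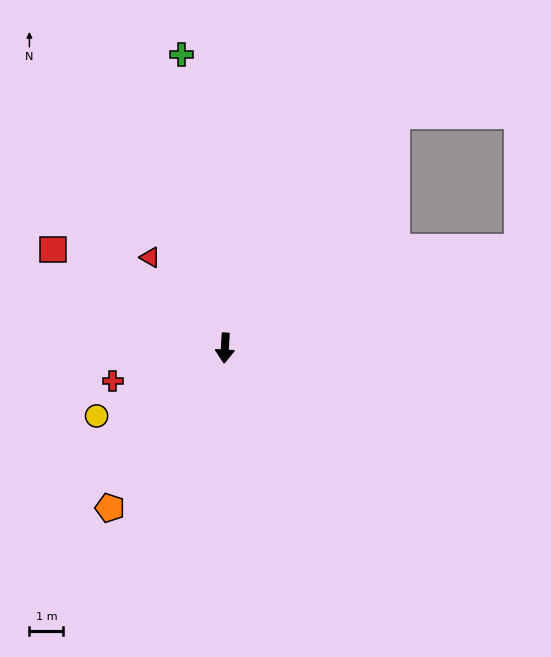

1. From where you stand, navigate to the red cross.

turn right 71°, forward 3.4 m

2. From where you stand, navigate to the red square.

turn right 117°, forward 5.8 m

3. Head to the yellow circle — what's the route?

turn right 59°, forward 4.3 m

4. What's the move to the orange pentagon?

turn right 33°, forward 5.8 m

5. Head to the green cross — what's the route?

turn right 169°, forward 8.7 m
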